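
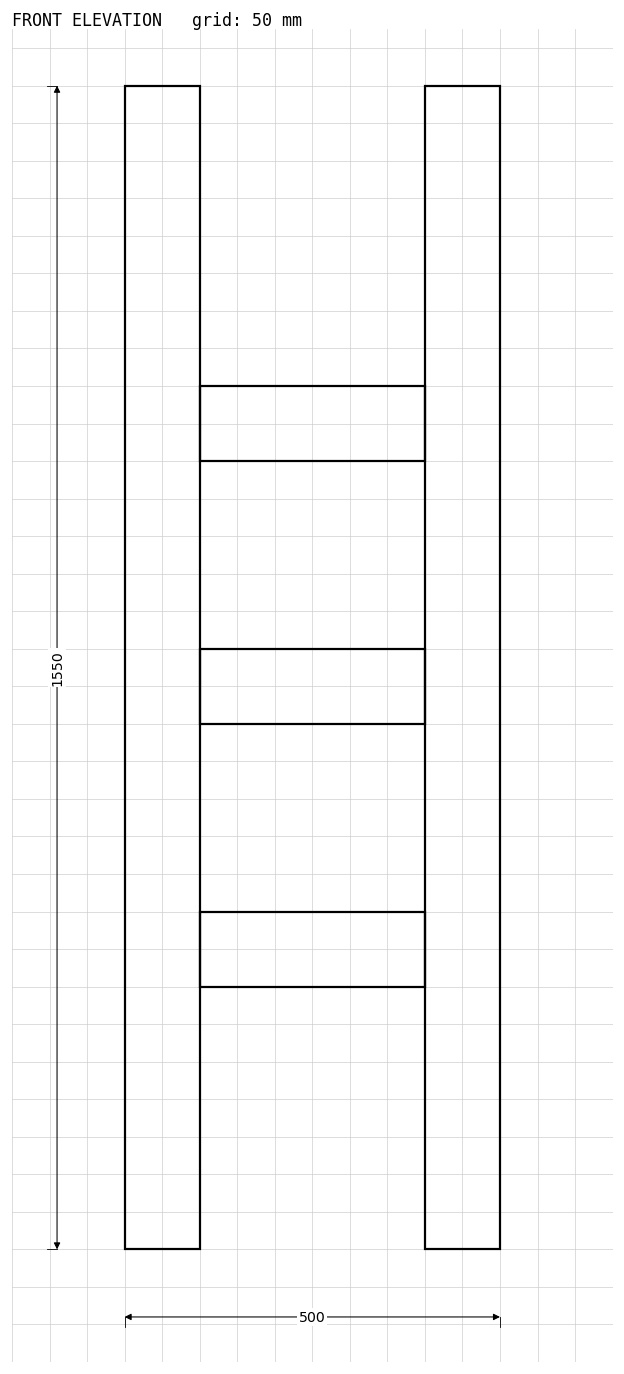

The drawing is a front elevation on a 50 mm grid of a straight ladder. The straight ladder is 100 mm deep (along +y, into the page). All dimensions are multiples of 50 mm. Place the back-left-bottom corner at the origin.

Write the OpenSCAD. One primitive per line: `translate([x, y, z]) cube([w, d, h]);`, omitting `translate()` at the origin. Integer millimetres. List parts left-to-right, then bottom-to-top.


cube([100, 100, 1550]);
translate([100, 0, 350]) cube([300, 100, 100]);
translate([100, 0, 700]) cube([300, 100, 100]);
translate([100, 0, 1050]) cube([300, 100, 100]);
translate([400, 0, 0]) cube([100, 100, 1550]);


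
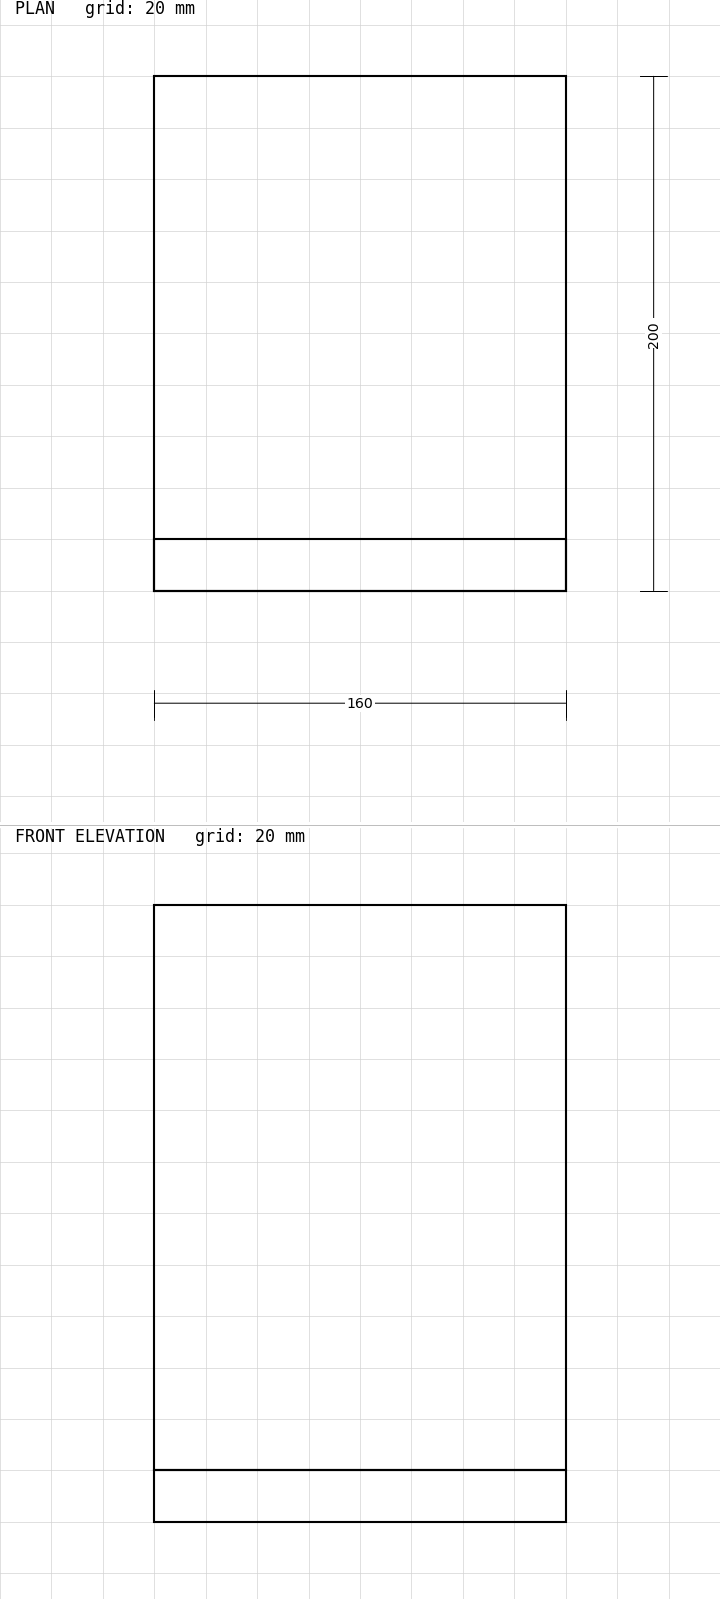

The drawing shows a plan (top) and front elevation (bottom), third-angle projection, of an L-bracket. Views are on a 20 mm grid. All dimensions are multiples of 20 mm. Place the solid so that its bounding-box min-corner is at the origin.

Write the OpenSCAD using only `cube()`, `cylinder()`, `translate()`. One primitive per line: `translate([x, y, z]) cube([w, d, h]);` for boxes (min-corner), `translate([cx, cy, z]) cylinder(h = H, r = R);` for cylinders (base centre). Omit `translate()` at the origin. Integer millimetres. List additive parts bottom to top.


cube([160, 200, 20]);
translate([0, 0, 20]) cube([160, 20, 220]);


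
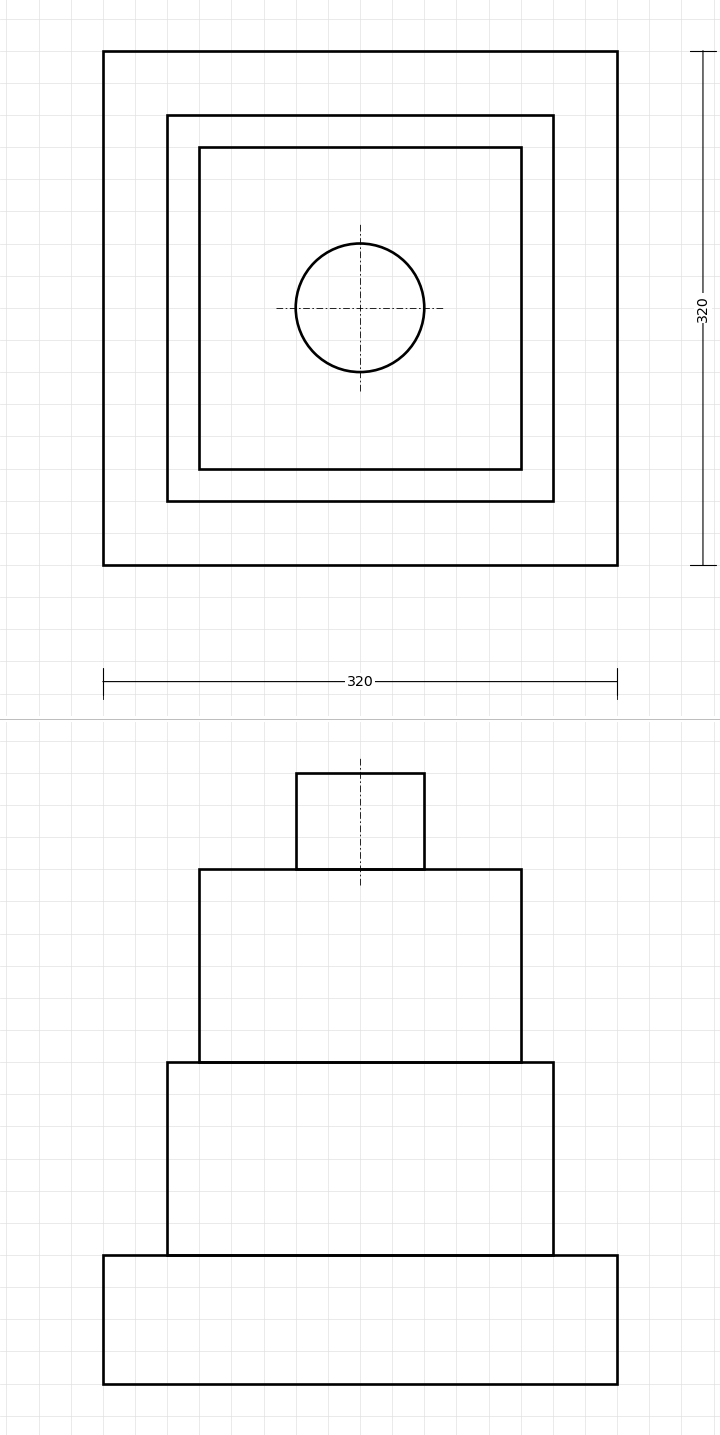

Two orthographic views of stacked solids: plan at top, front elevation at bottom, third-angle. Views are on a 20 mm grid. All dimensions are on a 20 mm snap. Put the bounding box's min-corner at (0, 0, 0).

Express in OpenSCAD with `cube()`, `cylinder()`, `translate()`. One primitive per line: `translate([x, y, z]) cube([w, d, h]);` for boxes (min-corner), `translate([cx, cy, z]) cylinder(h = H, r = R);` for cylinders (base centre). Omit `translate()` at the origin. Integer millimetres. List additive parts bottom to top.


cube([320, 320, 80]);
translate([40, 40, 80]) cube([240, 240, 120]);
translate([60, 60, 200]) cube([200, 200, 120]);
translate([160, 160, 320]) cylinder(h = 60, r = 40);


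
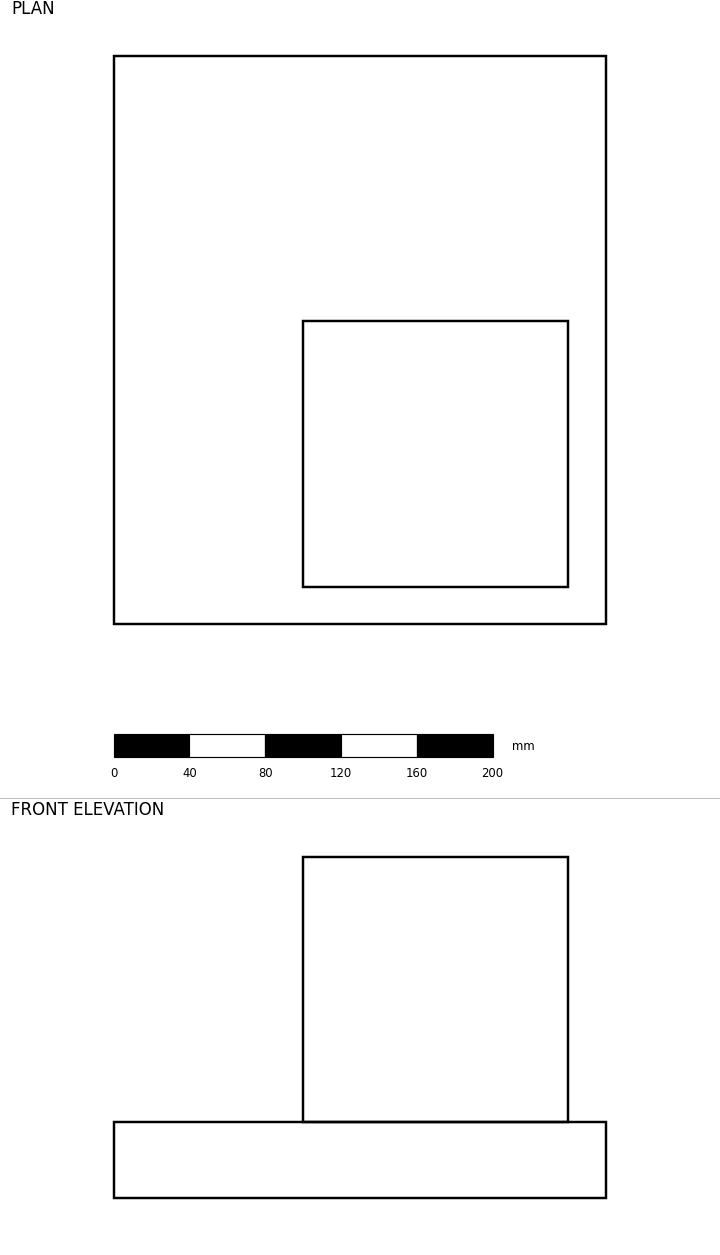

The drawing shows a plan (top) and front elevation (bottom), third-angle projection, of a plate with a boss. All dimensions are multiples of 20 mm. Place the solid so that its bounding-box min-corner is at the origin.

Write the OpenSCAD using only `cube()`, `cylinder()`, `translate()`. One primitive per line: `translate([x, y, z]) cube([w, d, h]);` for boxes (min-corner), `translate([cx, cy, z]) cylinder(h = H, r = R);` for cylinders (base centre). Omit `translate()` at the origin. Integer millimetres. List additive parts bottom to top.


cube([260, 300, 40]);
translate([100, 20, 40]) cube([140, 140, 140]);


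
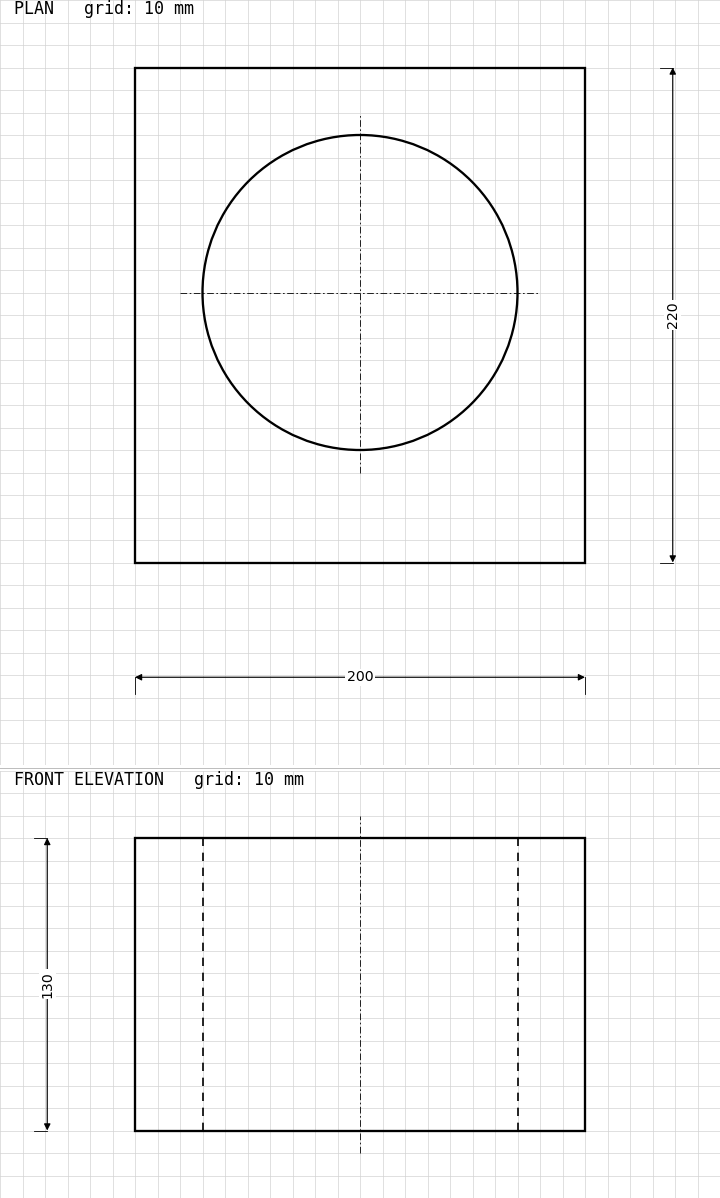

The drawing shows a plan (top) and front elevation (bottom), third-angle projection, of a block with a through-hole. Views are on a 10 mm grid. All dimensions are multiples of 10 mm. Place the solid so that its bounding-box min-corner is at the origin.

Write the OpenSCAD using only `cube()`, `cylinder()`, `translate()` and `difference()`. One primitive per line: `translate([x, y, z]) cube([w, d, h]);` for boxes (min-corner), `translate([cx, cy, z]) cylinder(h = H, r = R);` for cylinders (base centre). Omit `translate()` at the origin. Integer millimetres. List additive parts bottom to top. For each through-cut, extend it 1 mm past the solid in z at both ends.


difference() {
  cube([200, 220, 130]);
  translate([100, 120, -1]) cylinder(h = 132, r = 70);
}


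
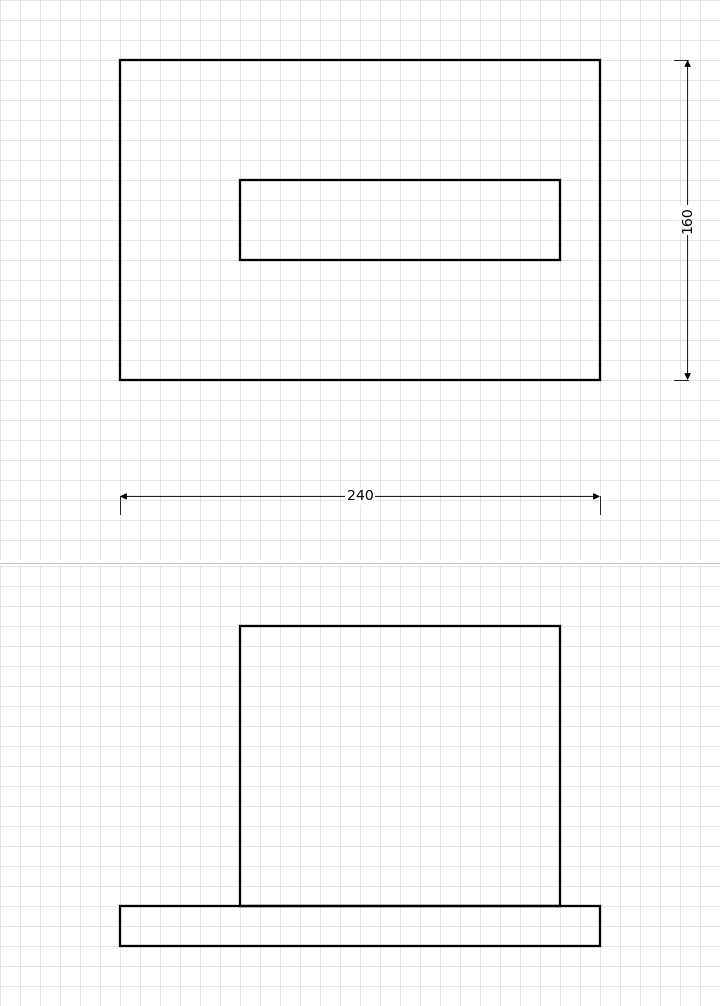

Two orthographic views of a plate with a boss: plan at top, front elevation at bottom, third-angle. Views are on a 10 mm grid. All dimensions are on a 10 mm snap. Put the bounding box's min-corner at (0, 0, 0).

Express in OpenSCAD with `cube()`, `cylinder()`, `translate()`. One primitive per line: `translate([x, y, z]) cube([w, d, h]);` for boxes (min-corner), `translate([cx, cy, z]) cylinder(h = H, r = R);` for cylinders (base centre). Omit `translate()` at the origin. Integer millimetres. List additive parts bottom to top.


cube([240, 160, 20]);
translate([60, 60, 20]) cube([160, 40, 140]);


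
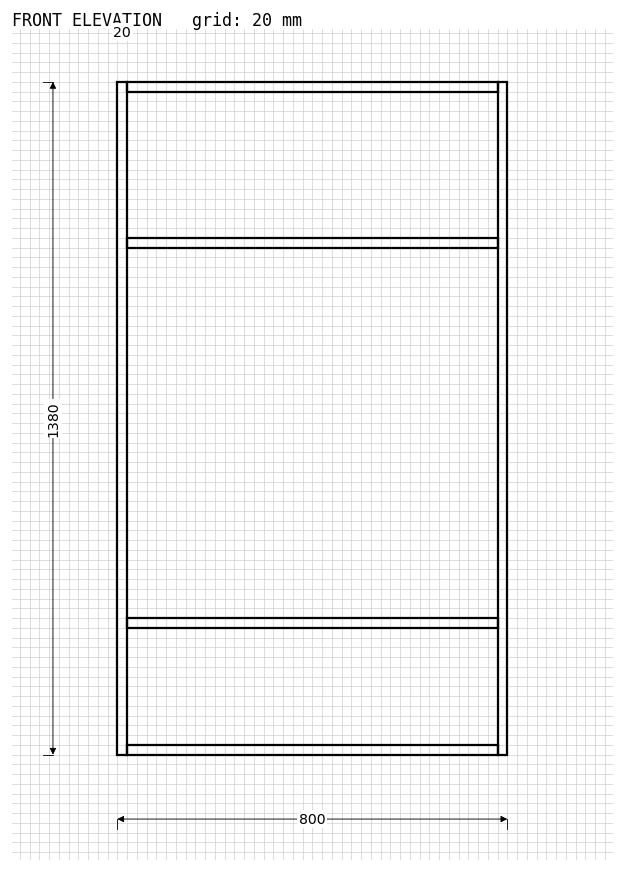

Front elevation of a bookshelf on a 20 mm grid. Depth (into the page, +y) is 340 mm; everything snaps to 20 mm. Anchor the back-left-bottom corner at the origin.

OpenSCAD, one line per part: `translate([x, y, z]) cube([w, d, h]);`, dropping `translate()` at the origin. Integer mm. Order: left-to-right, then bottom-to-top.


cube([20, 340, 1380]);
translate([20, 0, 0]) cube([760, 340, 20]);
translate([20, 0, 260]) cube([760, 340, 20]);
translate([20, 0, 1040]) cube([760, 340, 20]);
translate([20, 0, 1360]) cube([760, 340, 20]);
translate([780, 0, 0]) cube([20, 340, 1380]);


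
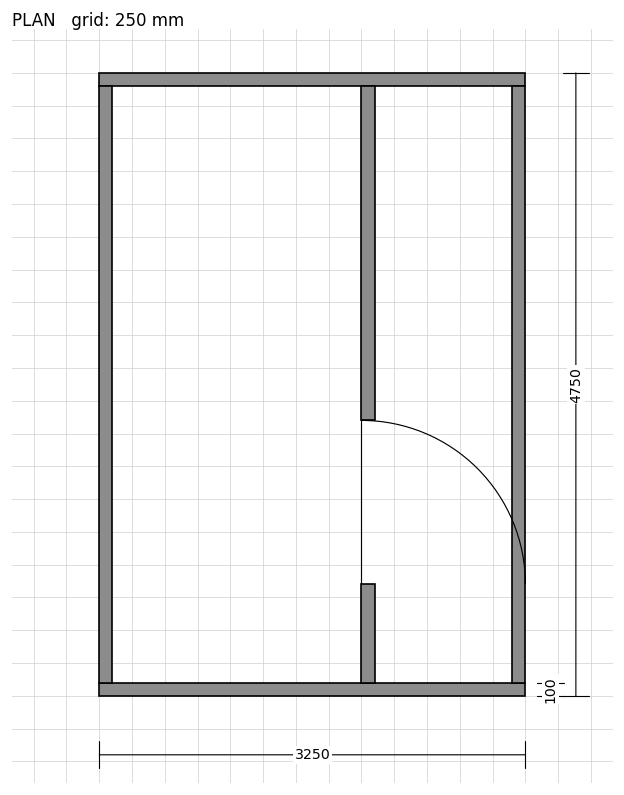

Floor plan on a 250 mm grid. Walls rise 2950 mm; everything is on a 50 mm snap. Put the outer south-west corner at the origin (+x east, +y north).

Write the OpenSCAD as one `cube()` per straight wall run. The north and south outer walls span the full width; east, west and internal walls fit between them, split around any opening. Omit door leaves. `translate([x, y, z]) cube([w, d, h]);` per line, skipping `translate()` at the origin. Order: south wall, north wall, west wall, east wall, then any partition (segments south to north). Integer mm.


cube([3250, 100, 2950]);
translate([0, 4650, 0]) cube([3250, 100, 2950]);
translate([0, 100, 0]) cube([100, 4550, 2950]);
translate([3150, 100, 0]) cube([100, 4550, 2950]);
translate([2000, 100, 0]) cube([100, 750, 2950]);
translate([2000, 2100, 0]) cube([100, 2550, 2950]);


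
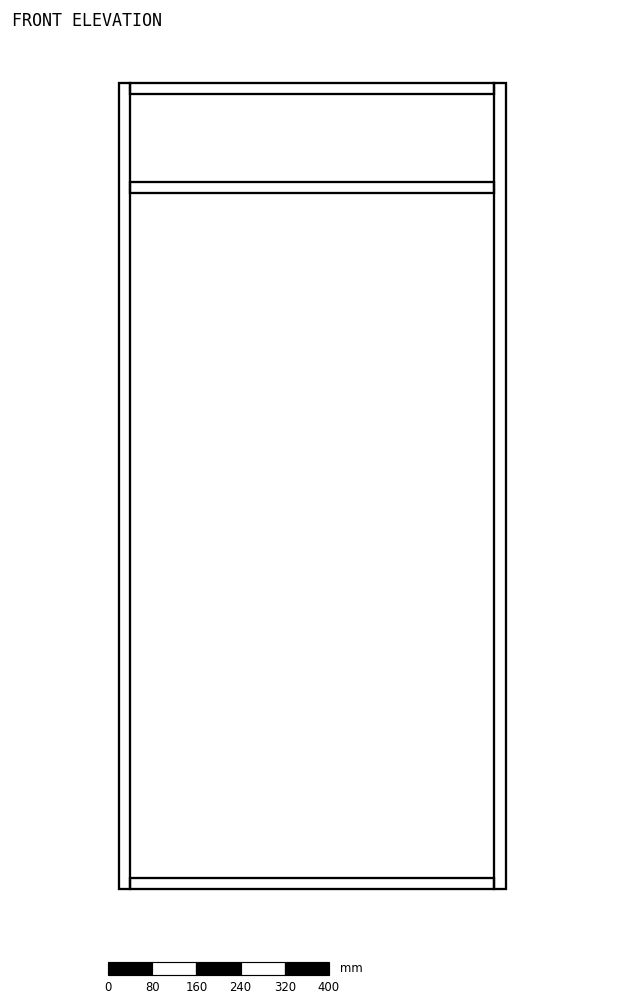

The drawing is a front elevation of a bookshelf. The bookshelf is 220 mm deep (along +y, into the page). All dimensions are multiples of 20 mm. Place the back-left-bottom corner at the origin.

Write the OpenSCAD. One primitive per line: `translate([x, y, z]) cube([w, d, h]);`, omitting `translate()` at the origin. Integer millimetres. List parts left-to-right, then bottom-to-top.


cube([20, 220, 1460]);
translate([20, 0, 0]) cube([660, 220, 20]);
translate([20, 0, 1260]) cube([660, 220, 20]);
translate([20, 0, 1440]) cube([660, 220, 20]);
translate([680, 0, 0]) cube([20, 220, 1460]);


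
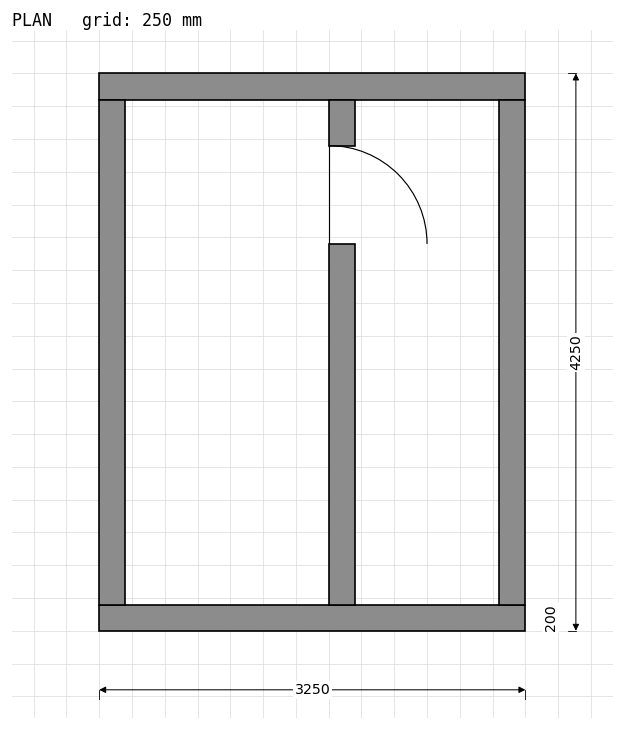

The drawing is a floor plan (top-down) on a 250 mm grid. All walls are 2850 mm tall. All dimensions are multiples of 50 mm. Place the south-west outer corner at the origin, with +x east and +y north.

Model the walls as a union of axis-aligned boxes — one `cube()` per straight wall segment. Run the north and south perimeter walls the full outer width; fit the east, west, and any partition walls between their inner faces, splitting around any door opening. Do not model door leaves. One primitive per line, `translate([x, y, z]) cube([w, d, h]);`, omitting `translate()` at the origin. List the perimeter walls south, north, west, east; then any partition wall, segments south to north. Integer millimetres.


cube([3250, 200, 2850]);
translate([0, 4050, 0]) cube([3250, 200, 2850]);
translate([0, 200, 0]) cube([200, 3850, 2850]);
translate([3050, 200, 0]) cube([200, 3850, 2850]);
translate([1750, 200, 0]) cube([200, 2750, 2850]);
translate([1750, 3700, 0]) cube([200, 350, 2850]);


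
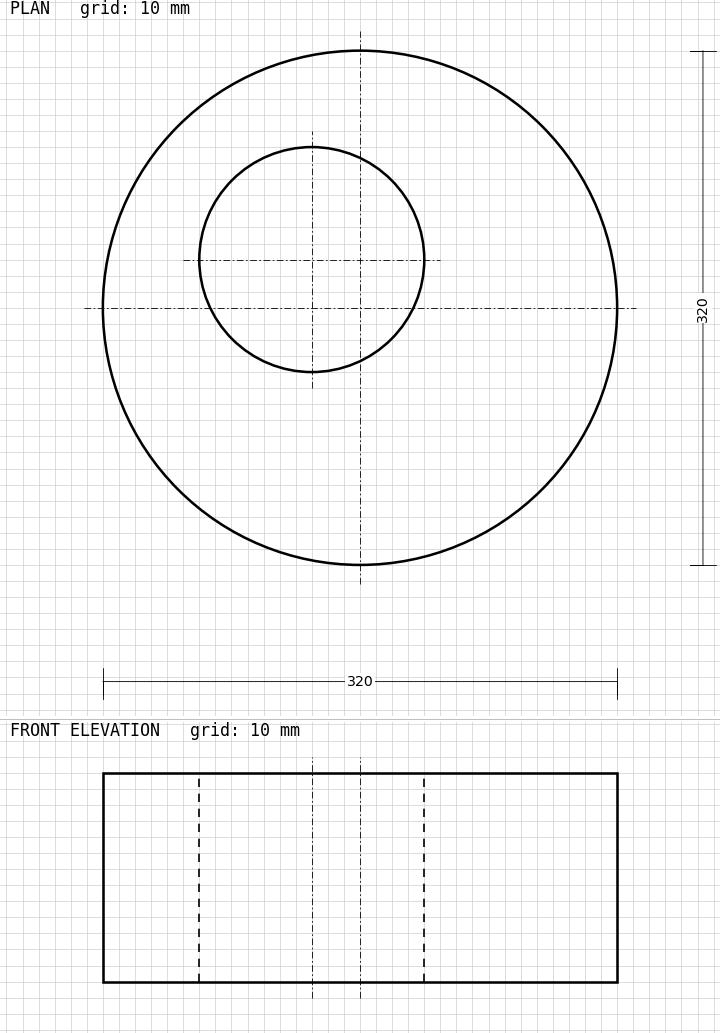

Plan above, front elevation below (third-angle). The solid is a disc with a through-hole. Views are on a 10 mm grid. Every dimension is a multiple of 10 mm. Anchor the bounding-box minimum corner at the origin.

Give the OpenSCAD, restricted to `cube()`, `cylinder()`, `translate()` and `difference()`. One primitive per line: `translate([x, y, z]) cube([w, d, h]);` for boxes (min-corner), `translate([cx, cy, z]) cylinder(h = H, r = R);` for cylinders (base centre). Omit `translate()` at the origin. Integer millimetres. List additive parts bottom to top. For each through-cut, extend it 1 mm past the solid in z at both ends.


difference() {
  translate([160, 160, 0]) cylinder(h = 130, r = 160);
  translate([130, 190, -1]) cylinder(h = 132, r = 70);
}


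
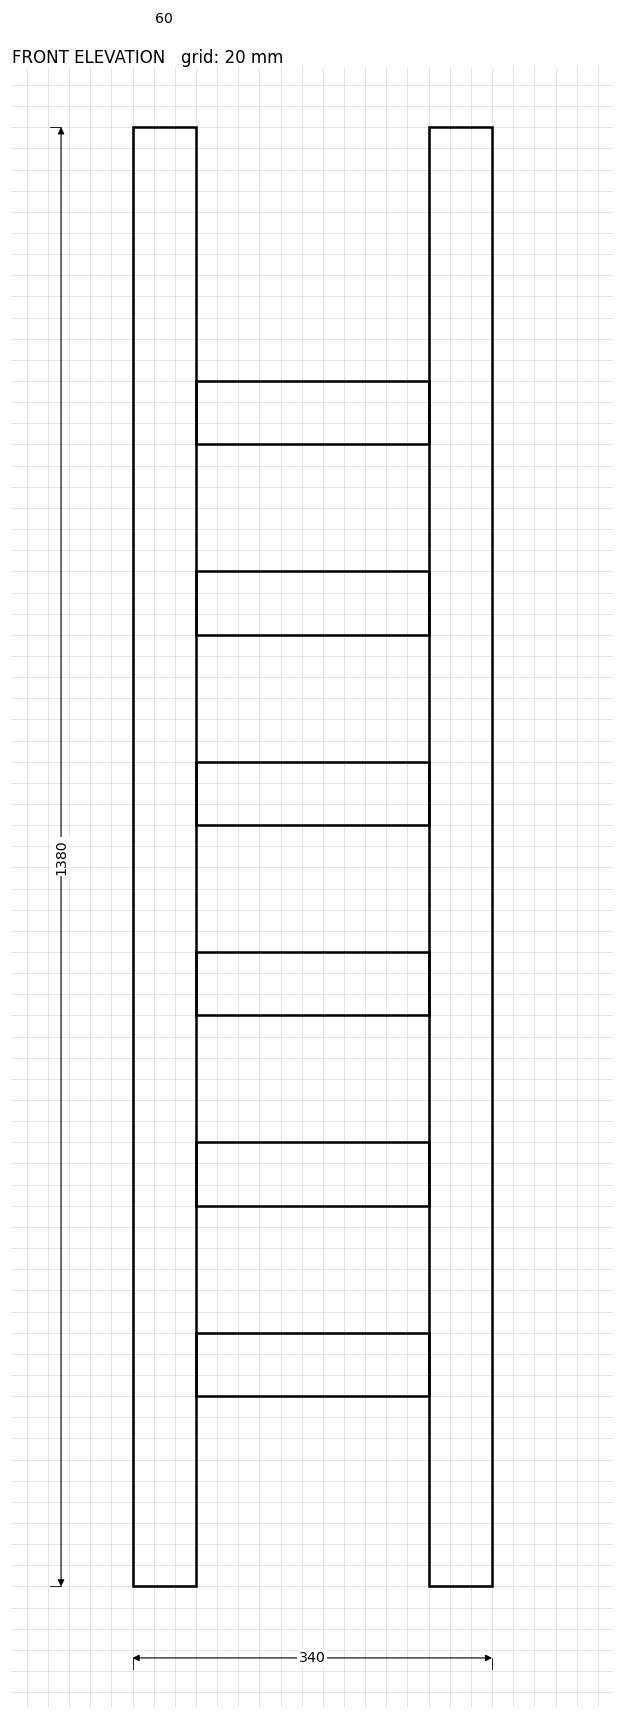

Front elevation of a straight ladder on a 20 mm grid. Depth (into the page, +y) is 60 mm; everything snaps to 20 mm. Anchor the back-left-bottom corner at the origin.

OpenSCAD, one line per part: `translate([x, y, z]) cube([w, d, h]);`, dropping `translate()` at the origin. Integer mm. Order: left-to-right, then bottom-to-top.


cube([60, 60, 1380]);
translate([60, 0, 180]) cube([220, 60, 60]);
translate([60, 0, 360]) cube([220, 60, 60]);
translate([60, 0, 540]) cube([220, 60, 60]);
translate([60, 0, 720]) cube([220, 60, 60]);
translate([60, 0, 900]) cube([220, 60, 60]);
translate([60, 0, 1080]) cube([220, 60, 60]);
translate([280, 0, 0]) cube([60, 60, 1380]);


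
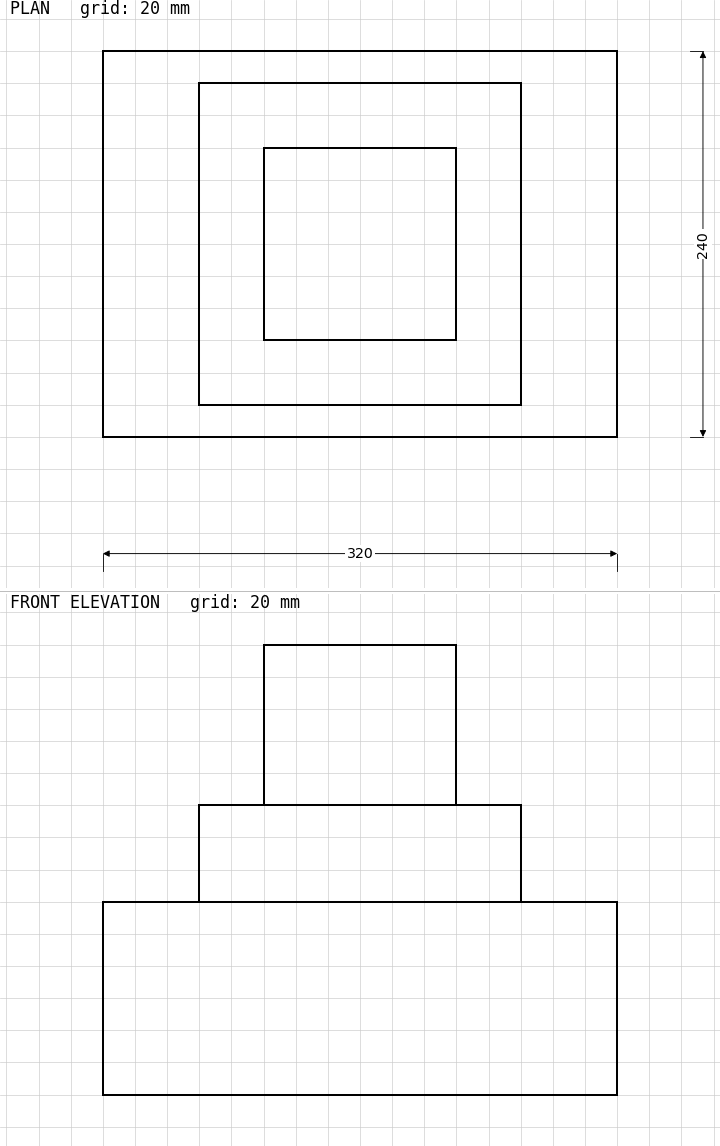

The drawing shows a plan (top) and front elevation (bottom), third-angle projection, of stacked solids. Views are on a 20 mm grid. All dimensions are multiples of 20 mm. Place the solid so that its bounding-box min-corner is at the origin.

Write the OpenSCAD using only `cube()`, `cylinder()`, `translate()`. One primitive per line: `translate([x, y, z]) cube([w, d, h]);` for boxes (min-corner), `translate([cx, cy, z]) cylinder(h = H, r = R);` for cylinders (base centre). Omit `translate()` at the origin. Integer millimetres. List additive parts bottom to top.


cube([320, 240, 120]);
translate([60, 20, 120]) cube([200, 200, 60]);
translate([100, 60, 180]) cube([120, 120, 100]);


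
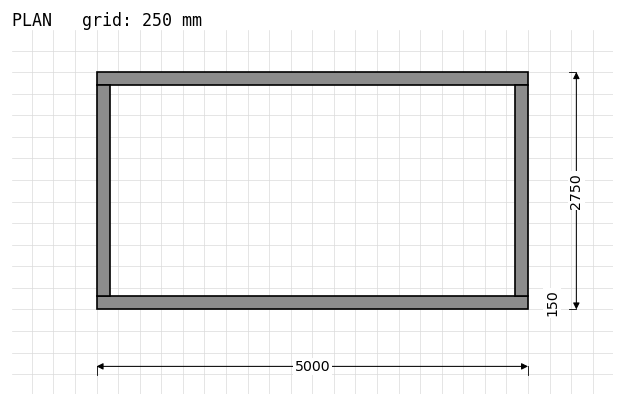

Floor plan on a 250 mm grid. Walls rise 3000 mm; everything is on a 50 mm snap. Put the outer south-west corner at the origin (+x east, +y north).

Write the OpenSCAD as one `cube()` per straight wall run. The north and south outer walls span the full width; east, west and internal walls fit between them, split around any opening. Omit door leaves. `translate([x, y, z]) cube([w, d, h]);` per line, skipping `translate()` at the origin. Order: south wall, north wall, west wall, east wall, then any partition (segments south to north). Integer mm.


cube([5000, 150, 3000]);
translate([0, 2600, 0]) cube([5000, 150, 3000]);
translate([0, 150, 0]) cube([150, 2450, 3000]);
translate([4850, 150, 0]) cube([150, 2450, 3000]);


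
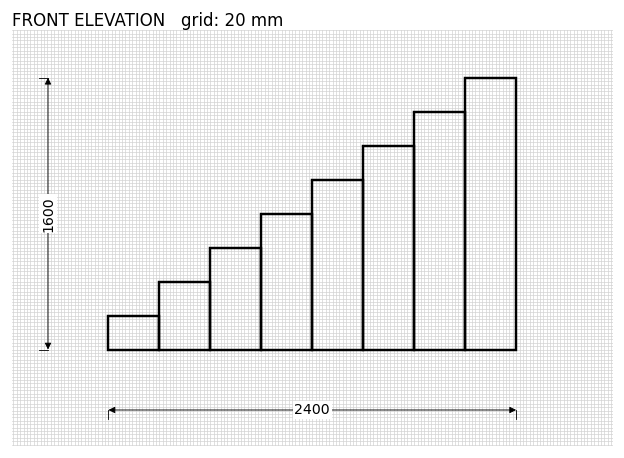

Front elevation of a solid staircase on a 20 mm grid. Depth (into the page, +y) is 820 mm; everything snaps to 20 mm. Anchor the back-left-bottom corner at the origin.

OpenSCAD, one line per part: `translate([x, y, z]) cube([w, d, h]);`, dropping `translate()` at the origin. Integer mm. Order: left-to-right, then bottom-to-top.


cube([300, 820, 200]);
translate([300, 0, 0]) cube([300, 820, 400]);
translate([600, 0, 0]) cube([300, 820, 600]);
translate([900, 0, 0]) cube([300, 820, 800]);
translate([1200, 0, 0]) cube([300, 820, 1000]);
translate([1500, 0, 0]) cube([300, 820, 1200]);
translate([1800, 0, 0]) cube([300, 820, 1400]);
translate([2100, 0, 0]) cube([300, 820, 1600]);


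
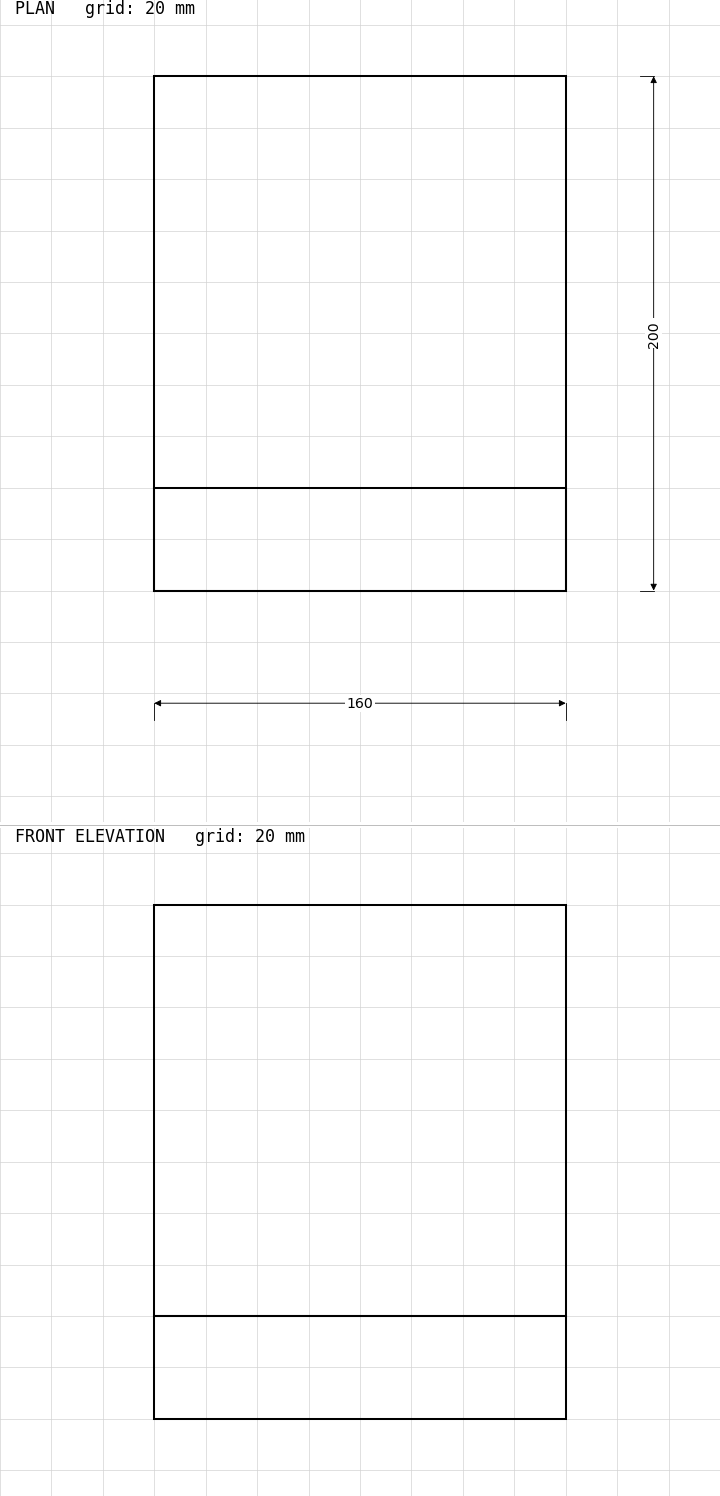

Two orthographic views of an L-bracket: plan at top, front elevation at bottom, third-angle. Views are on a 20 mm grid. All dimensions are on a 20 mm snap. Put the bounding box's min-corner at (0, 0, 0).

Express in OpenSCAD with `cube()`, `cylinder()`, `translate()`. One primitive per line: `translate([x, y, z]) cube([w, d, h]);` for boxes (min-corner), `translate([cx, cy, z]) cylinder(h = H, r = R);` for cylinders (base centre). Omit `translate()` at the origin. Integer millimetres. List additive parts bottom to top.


cube([160, 200, 40]);
translate([0, 0, 40]) cube([160, 40, 160]);


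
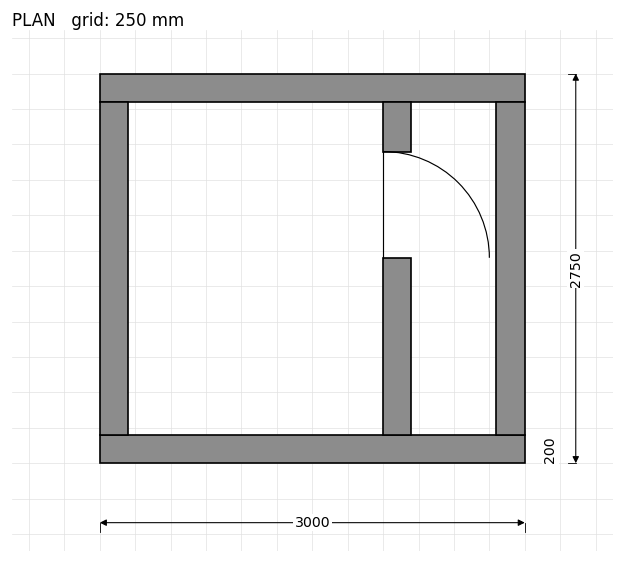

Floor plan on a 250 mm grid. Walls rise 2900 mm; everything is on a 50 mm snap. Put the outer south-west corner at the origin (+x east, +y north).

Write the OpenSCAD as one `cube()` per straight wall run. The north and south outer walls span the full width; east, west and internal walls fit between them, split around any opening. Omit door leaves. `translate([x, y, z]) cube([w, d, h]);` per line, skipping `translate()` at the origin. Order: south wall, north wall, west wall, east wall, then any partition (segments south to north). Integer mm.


cube([3000, 200, 2900]);
translate([0, 2550, 0]) cube([3000, 200, 2900]);
translate([0, 200, 0]) cube([200, 2350, 2900]);
translate([2800, 200, 0]) cube([200, 2350, 2900]);
translate([2000, 200, 0]) cube([200, 1250, 2900]);
translate([2000, 2200, 0]) cube([200, 350, 2900]);


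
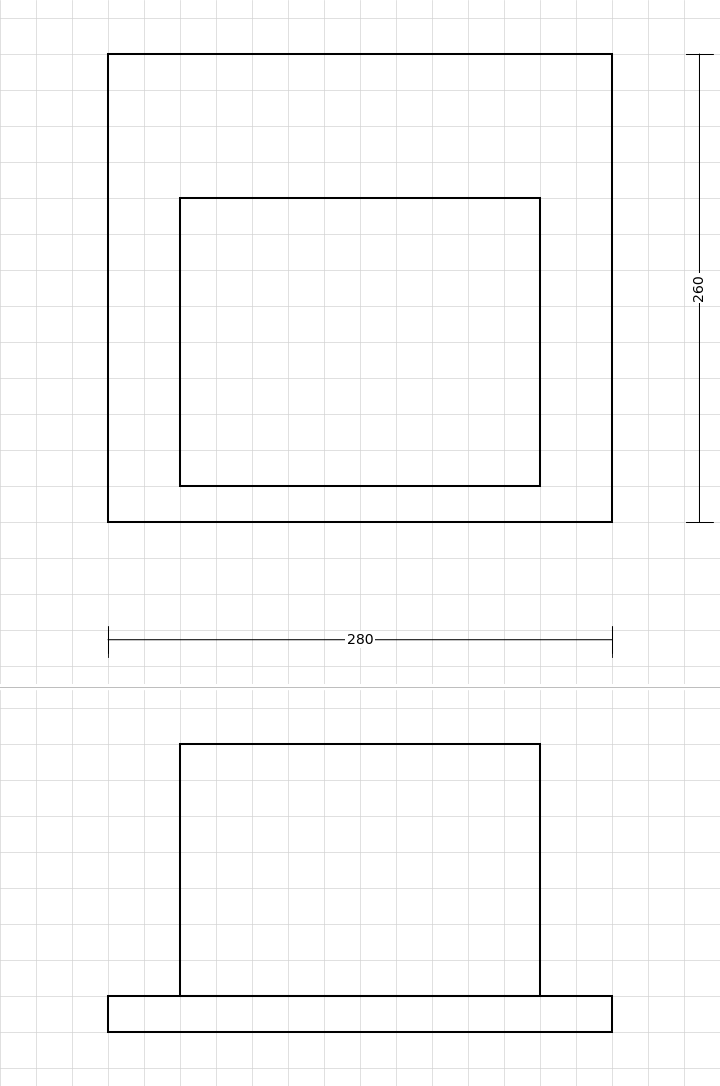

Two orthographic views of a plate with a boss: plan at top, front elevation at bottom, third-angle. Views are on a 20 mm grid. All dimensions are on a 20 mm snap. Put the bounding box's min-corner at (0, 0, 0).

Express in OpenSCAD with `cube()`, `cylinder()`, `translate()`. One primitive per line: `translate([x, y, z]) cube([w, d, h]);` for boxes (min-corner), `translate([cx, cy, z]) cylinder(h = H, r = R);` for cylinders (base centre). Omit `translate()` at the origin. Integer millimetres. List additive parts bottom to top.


cube([280, 260, 20]);
translate([40, 20, 20]) cube([200, 160, 140]);


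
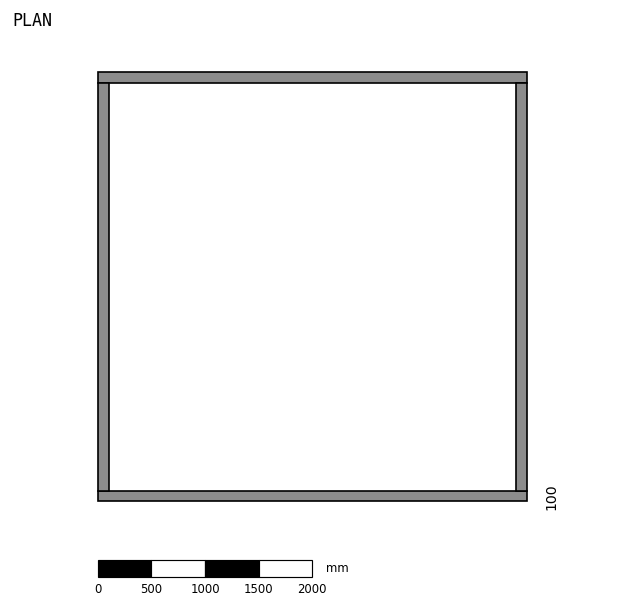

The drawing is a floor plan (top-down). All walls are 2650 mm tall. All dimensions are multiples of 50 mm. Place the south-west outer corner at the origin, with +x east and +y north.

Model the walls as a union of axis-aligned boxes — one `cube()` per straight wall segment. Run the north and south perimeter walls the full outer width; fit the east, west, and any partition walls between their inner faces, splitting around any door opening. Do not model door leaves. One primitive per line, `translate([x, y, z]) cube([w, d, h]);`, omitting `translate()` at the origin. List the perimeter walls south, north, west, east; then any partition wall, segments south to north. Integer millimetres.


cube([4000, 100, 2650]);
translate([0, 3900, 0]) cube([4000, 100, 2650]);
translate([0, 100, 0]) cube([100, 3800, 2650]);
translate([3900, 100, 0]) cube([100, 3800, 2650]);


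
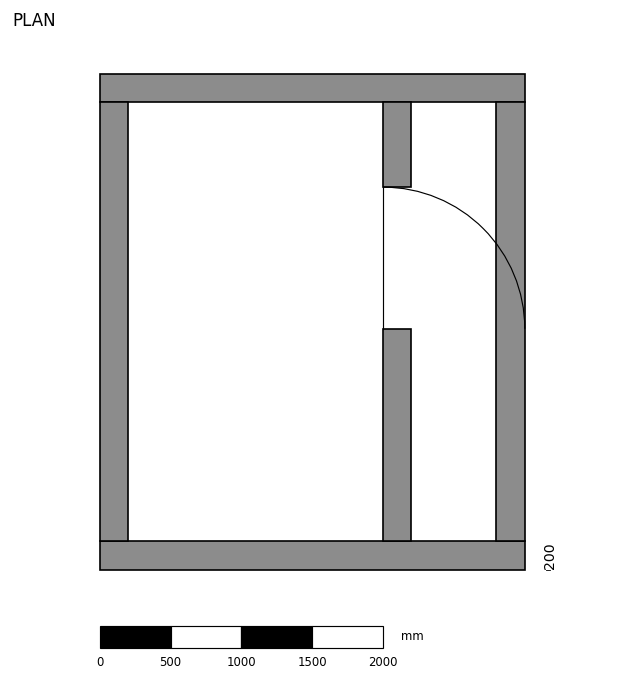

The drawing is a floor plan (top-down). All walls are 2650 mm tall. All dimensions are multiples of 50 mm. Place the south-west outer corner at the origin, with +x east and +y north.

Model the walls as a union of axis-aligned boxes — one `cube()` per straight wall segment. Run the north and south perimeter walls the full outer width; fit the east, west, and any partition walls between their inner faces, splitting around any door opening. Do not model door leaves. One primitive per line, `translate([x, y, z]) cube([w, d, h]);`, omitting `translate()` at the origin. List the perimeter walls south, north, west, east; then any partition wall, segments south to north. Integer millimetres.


cube([3000, 200, 2650]);
translate([0, 3300, 0]) cube([3000, 200, 2650]);
translate([0, 200, 0]) cube([200, 3100, 2650]);
translate([2800, 200, 0]) cube([200, 3100, 2650]);
translate([2000, 200, 0]) cube([200, 1500, 2650]);
translate([2000, 2700, 0]) cube([200, 600, 2650]);


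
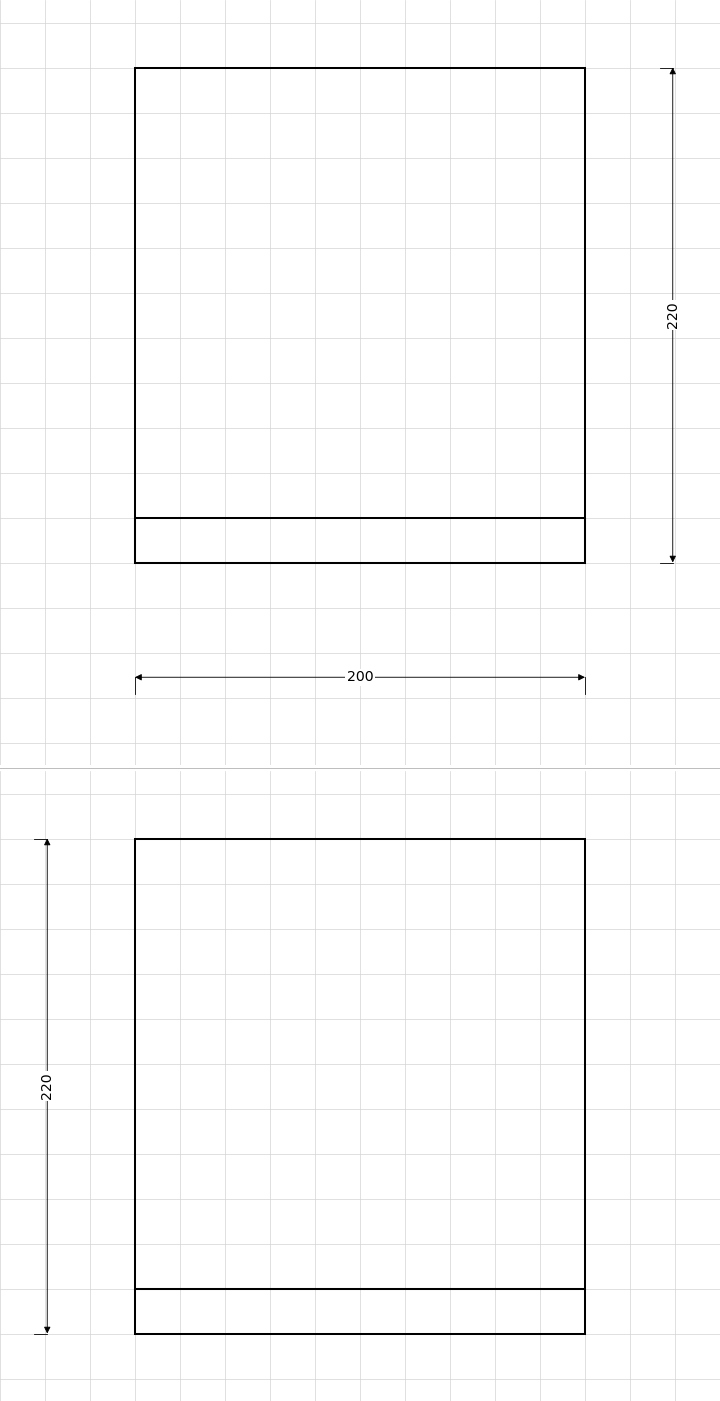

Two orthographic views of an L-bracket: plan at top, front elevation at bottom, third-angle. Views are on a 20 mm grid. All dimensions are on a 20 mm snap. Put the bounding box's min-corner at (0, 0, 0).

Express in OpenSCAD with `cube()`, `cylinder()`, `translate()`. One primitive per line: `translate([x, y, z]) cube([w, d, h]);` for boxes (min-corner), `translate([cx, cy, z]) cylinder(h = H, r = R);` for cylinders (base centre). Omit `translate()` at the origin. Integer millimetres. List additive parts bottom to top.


cube([200, 220, 20]);
translate([0, 0, 20]) cube([200, 20, 200]);


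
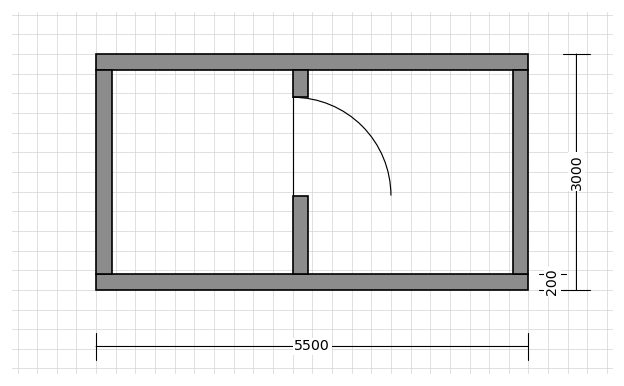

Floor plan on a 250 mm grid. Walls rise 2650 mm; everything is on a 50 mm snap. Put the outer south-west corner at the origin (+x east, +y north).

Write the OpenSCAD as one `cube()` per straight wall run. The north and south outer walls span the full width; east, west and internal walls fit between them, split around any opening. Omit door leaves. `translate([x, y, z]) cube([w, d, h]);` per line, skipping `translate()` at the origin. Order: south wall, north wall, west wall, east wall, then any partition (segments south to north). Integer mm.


cube([5500, 200, 2650]);
translate([0, 2800, 0]) cube([5500, 200, 2650]);
translate([0, 200, 0]) cube([200, 2600, 2650]);
translate([5300, 200, 0]) cube([200, 2600, 2650]);
translate([2500, 200, 0]) cube([200, 1000, 2650]);
translate([2500, 2450, 0]) cube([200, 350, 2650]);


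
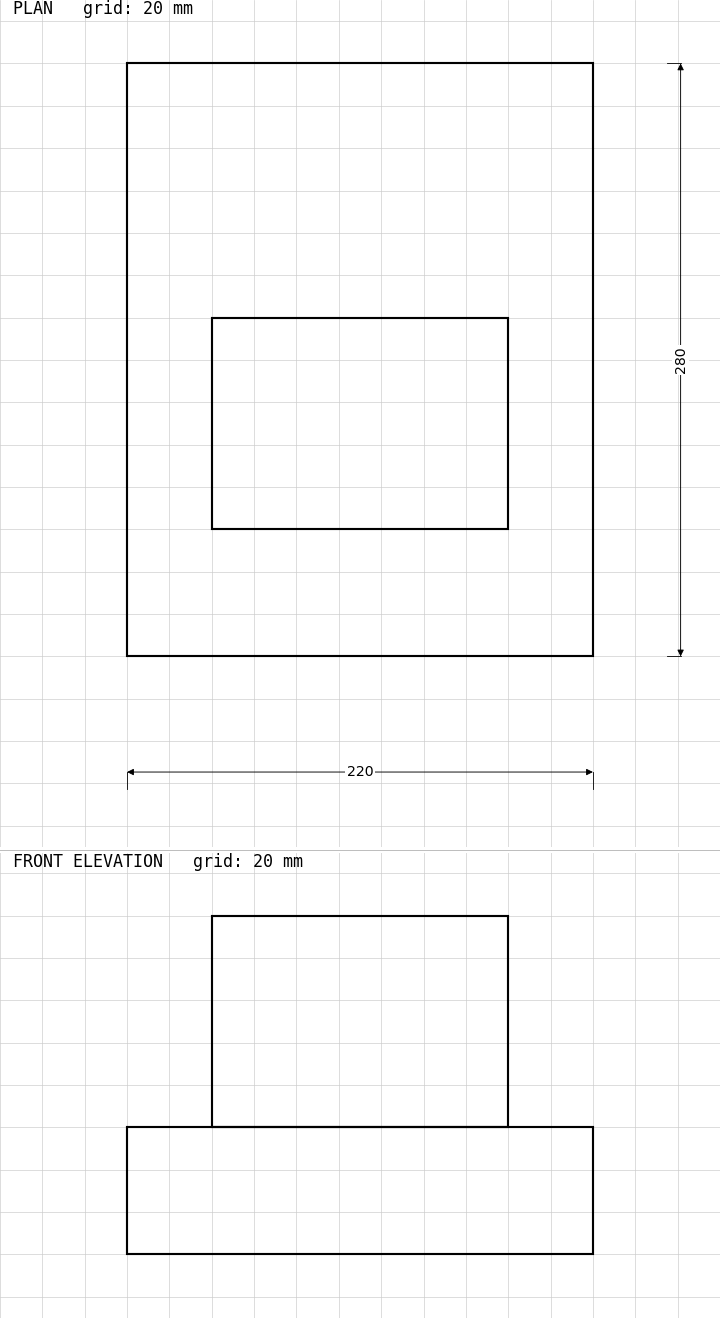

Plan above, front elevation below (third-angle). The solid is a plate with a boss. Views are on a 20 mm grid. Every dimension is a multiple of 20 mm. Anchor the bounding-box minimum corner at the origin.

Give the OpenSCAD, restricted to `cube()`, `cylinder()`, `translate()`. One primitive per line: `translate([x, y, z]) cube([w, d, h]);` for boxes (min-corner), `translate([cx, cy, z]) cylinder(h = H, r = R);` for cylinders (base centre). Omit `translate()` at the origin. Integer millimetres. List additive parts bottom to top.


cube([220, 280, 60]);
translate([40, 60, 60]) cube([140, 100, 100]);


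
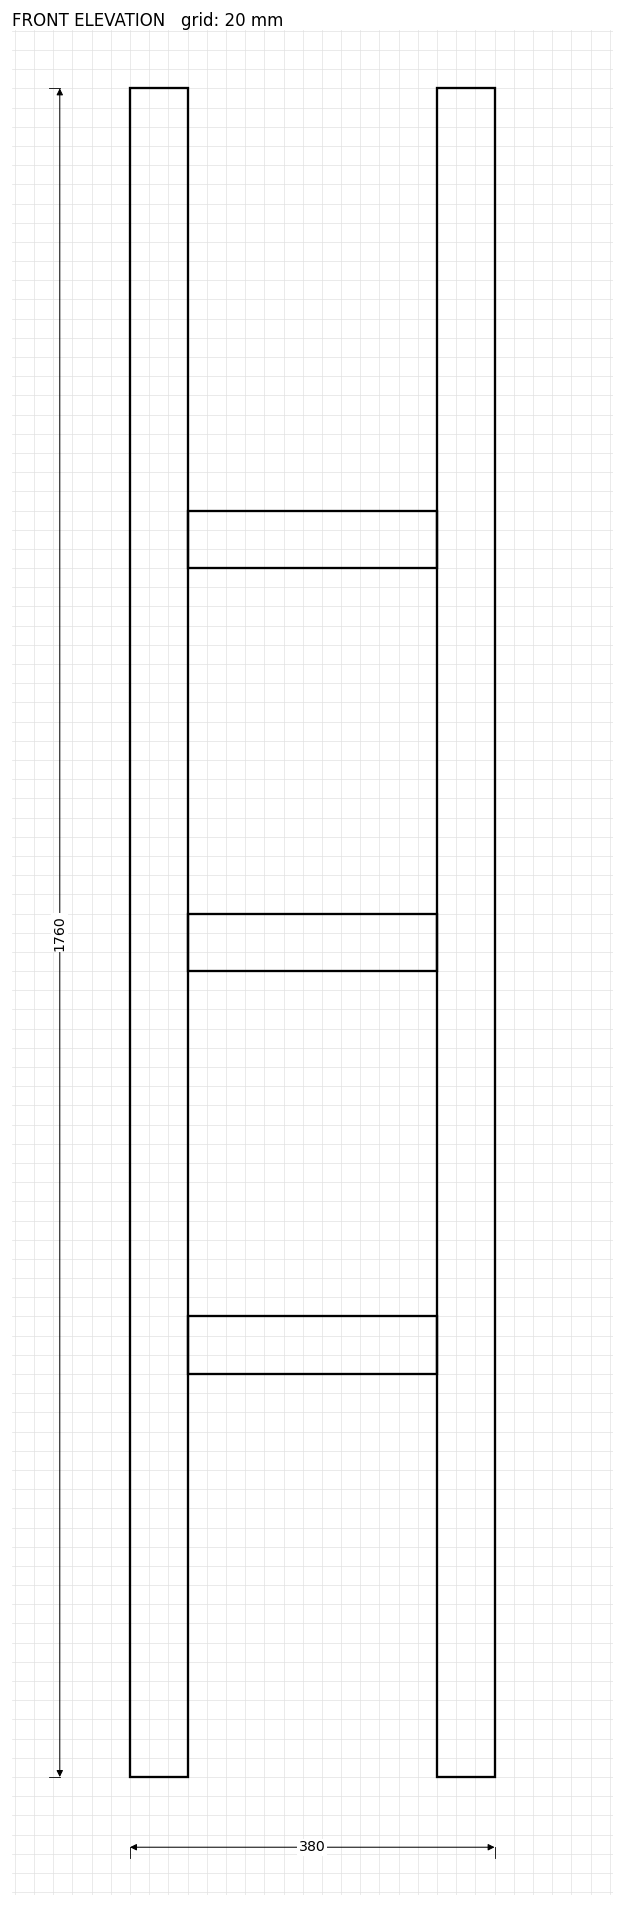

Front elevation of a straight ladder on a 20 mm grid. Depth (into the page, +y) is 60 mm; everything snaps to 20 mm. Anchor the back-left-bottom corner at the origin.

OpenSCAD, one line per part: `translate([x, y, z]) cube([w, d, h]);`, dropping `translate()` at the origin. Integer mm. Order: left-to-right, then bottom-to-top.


cube([60, 60, 1760]);
translate([60, 0, 420]) cube([260, 60, 60]);
translate([60, 0, 840]) cube([260, 60, 60]);
translate([60, 0, 1260]) cube([260, 60, 60]);
translate([320, 0, 0]) cube([60, 60, 1760]);


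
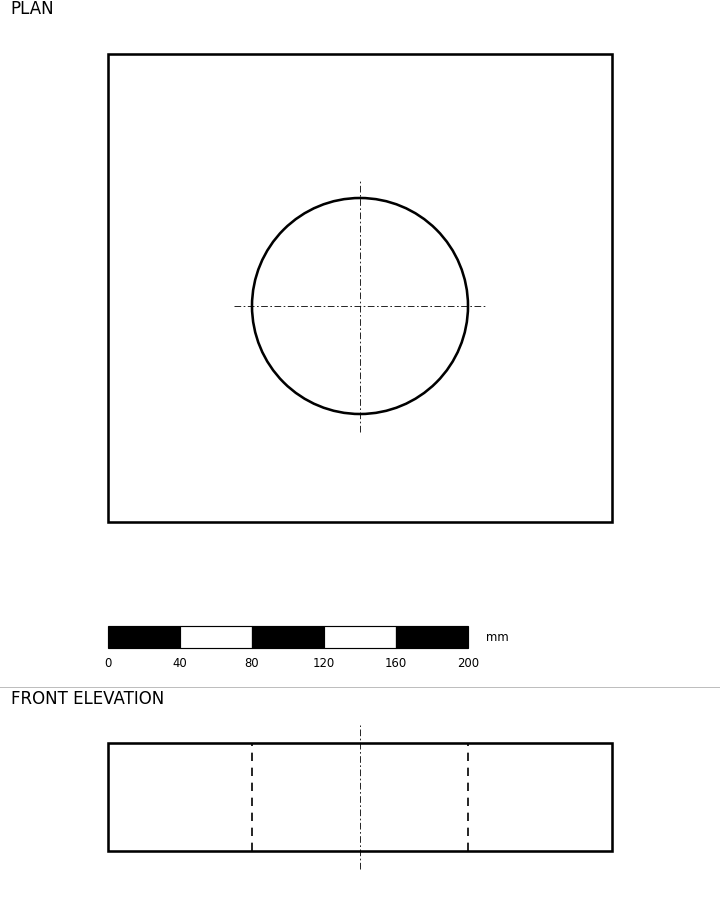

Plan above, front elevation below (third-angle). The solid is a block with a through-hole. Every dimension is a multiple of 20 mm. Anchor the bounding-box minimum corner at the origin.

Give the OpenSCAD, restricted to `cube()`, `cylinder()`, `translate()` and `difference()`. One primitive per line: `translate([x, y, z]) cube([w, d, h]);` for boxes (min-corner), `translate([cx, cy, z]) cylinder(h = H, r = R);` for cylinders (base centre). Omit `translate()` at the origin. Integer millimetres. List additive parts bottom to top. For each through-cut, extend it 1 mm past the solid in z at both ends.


difference() {
  cube([280, 260, 60]);
  translate([140, 120, -1]) cylinder(h = 62, r = 60);
}


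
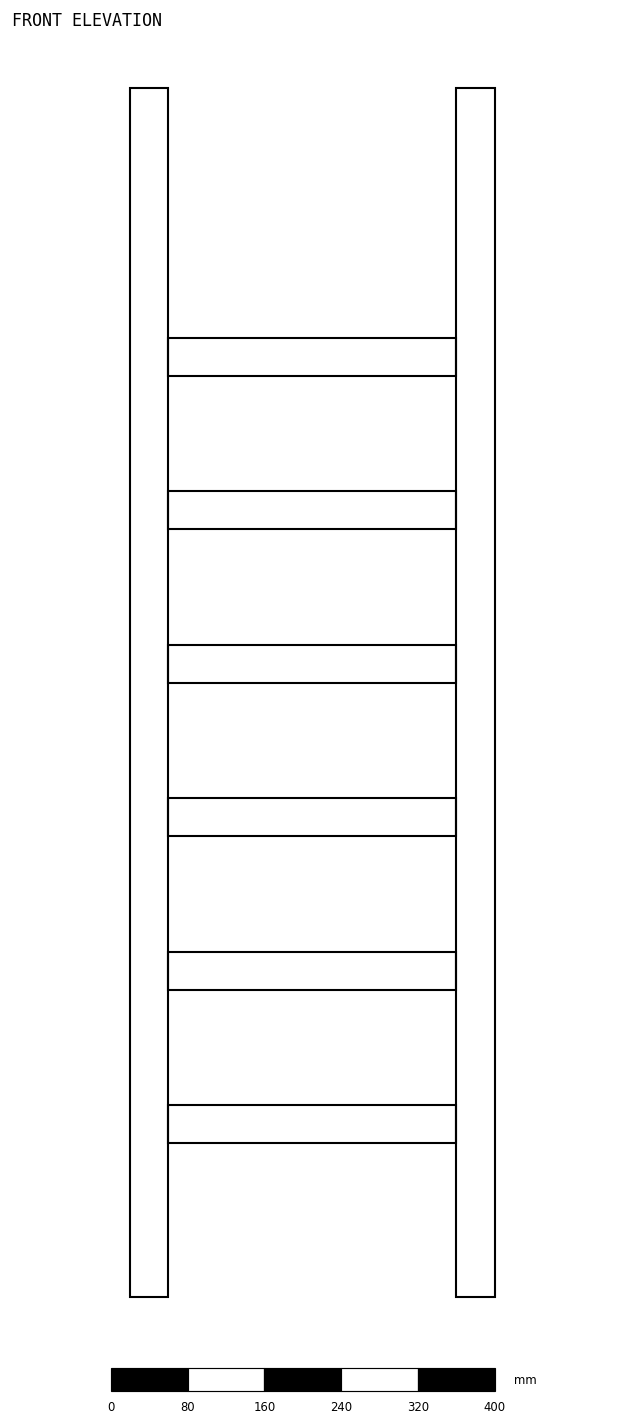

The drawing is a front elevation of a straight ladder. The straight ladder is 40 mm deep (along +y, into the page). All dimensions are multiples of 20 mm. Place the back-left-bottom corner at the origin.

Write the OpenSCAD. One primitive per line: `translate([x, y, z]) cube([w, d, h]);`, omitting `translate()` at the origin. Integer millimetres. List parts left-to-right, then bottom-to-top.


cube([40, 40, 1260]);
translate([40, 0, 160]) cube([300, 40, 40]);
translate([40, 0, 320]) cube([300, 40, 40]);
translate([40, 0, 480]) cube([300, 40, 40]);
translate([40, 0, 640]) cube([300, 40, 40]);
translate([40, 0, 800]) cube([300, 40, 40]);
translate([40, 0, 960]) cube([300, 40, 40]);
translate([340, 0, 0]) cube([40, 40, 1260]);


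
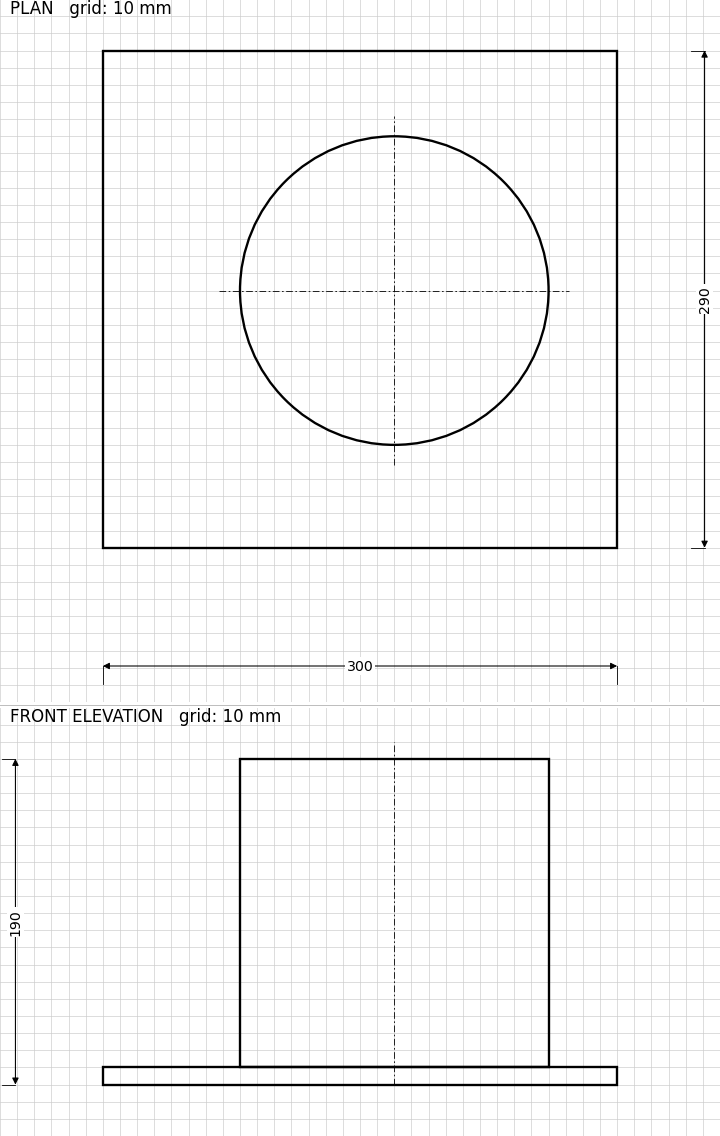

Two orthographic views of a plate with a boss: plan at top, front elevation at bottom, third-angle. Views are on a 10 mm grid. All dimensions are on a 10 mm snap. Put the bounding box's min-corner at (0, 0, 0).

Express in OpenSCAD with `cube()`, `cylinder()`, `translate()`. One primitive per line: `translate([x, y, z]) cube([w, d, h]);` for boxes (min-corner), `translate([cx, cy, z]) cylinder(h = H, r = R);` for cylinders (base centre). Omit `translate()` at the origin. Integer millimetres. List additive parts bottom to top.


cube([300, 290, 10]);
translate([170, 150, 10]) cylinder(h = 180, r = 90);


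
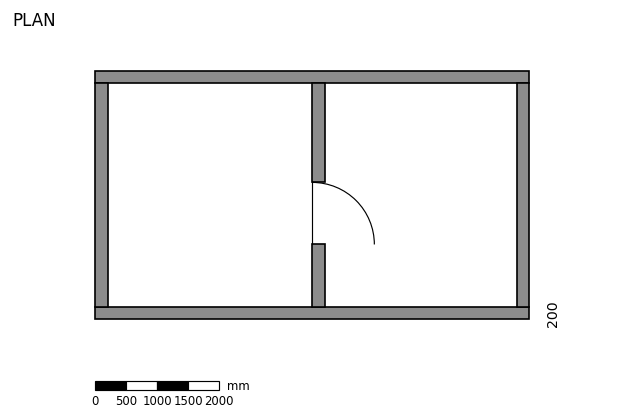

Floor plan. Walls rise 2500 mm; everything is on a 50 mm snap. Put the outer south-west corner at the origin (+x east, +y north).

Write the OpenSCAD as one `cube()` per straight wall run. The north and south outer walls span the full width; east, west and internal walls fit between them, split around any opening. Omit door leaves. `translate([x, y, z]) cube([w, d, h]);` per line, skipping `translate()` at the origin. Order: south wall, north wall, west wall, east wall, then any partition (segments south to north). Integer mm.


cube([7000, 200, 2500]);
translate([0, 3800, 0]) cube([7000, 200, 2500]);
translate([0, 200, 0]) cube([200, 3600, 2500]);
translate([6800, 200, 0]) cube([200, 3600, 2500]);
translate([3500, 200, 0]) cube([200, 1000, 2500]);
translate([3500, 2200, 0]) cube([200, 1600, 2500]);


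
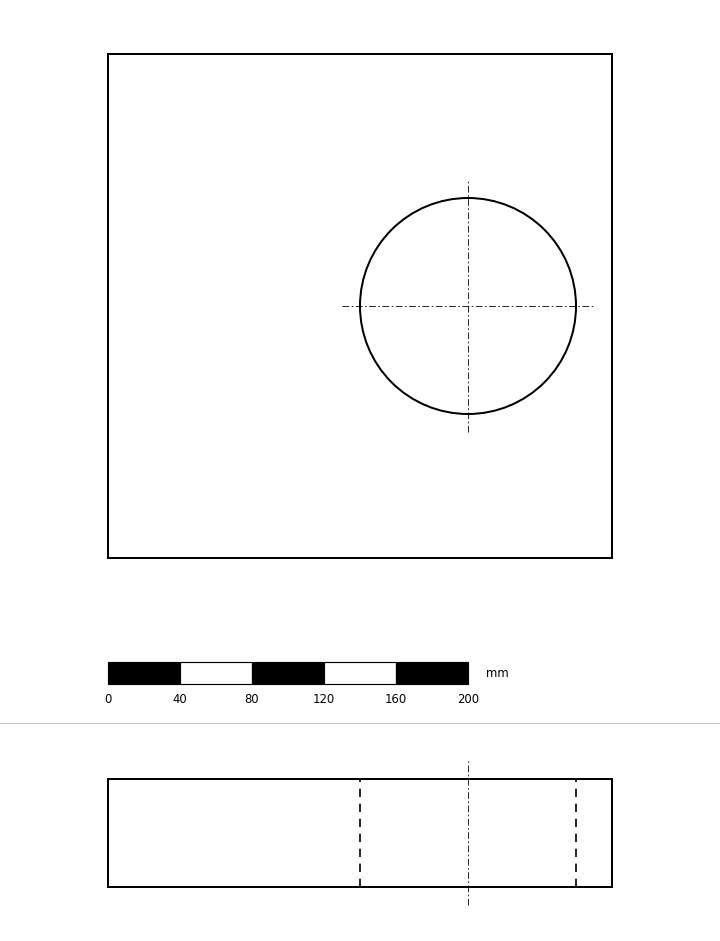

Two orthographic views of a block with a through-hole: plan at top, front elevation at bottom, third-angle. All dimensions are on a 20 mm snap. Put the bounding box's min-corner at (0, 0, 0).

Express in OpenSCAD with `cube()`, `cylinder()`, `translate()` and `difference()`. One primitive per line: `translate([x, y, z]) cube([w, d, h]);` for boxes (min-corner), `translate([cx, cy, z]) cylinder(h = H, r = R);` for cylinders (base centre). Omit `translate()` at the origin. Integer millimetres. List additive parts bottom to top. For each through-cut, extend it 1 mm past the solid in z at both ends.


difference() {
  cube([280, 280, 60]);
  translate([200, 140, -1]) cylinder(h = 62, r = 60);
}


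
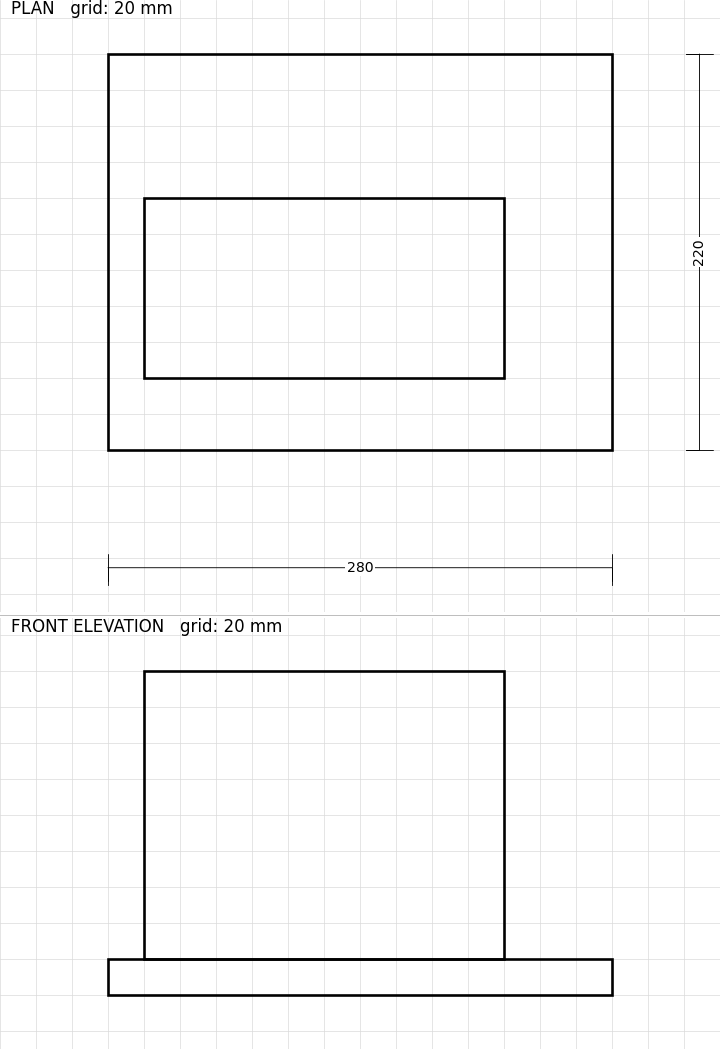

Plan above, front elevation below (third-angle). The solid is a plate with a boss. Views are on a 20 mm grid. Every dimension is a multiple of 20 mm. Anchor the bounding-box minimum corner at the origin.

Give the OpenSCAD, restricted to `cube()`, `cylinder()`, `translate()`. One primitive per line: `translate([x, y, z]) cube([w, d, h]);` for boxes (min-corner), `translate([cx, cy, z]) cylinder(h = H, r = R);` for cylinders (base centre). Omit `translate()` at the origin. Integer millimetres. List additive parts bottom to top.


cube([280, 220, 20]);
translate([20, 40, 20]) cube([200, 100, 160]);


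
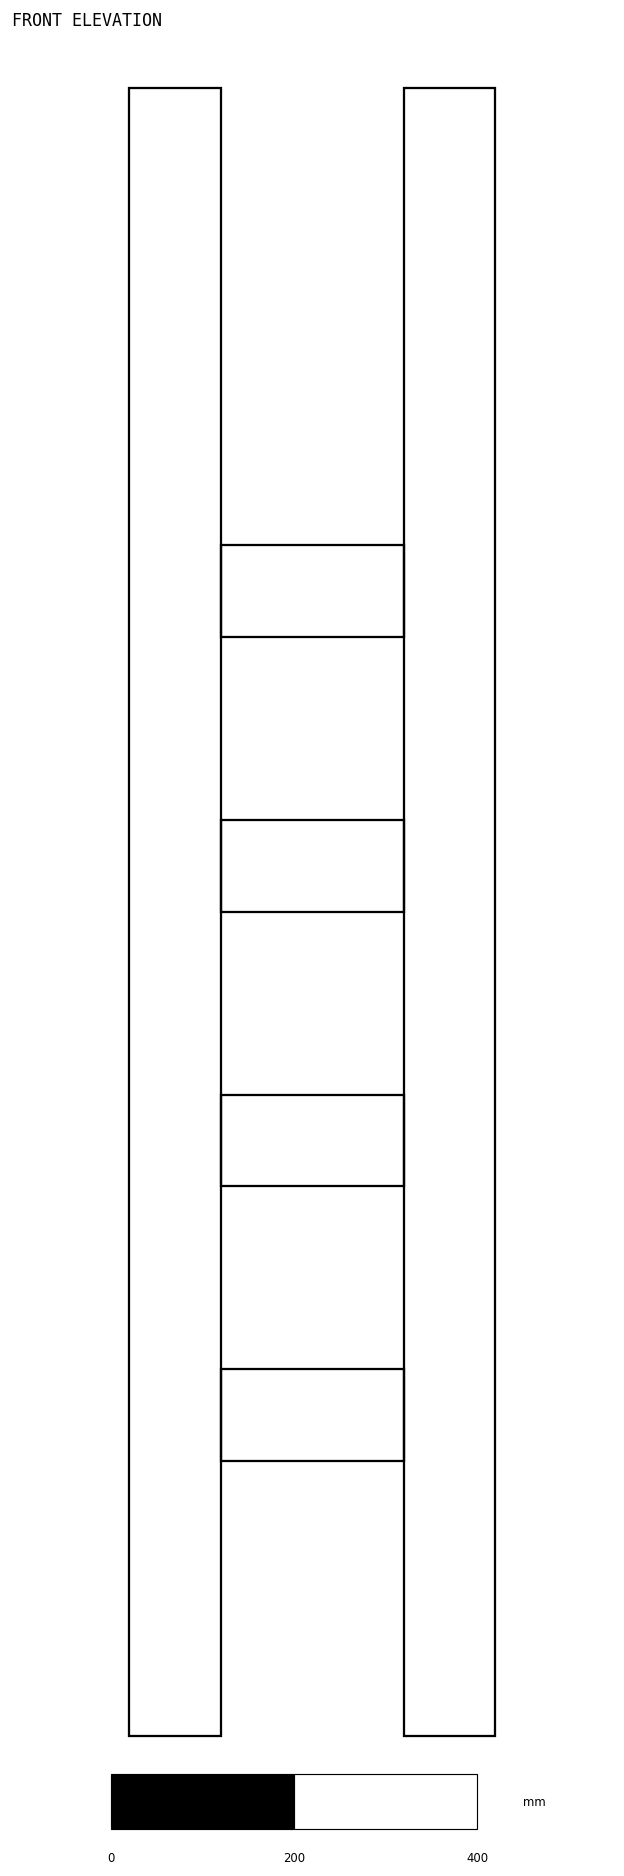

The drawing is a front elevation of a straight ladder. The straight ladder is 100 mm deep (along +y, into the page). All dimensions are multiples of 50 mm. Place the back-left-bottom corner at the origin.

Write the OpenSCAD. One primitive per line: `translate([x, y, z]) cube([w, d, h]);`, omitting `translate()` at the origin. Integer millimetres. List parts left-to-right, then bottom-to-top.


cube([100, 100, 1800]);
translate([100, 0, 300]) cube([200, 100, 100]);
translate([100, 0, 600]) cube([200, 100, 100]);
translate([100, 0, 900]) cube([200, 100, 100]);
translate([100, 0, 1200]) cube([200, 100, 100]);
translate([300, 0, 0]) cube([100, 100, 1800]);


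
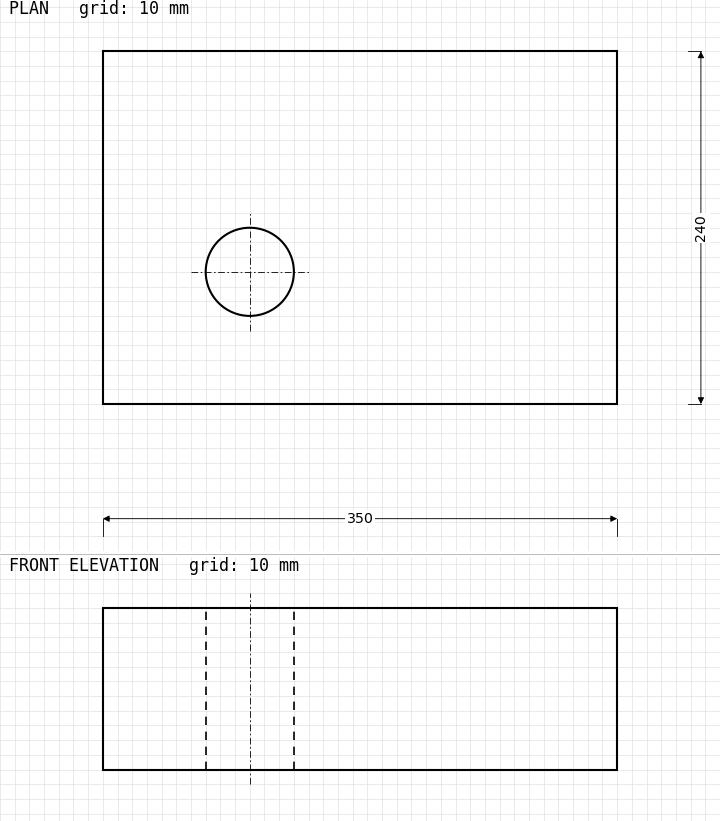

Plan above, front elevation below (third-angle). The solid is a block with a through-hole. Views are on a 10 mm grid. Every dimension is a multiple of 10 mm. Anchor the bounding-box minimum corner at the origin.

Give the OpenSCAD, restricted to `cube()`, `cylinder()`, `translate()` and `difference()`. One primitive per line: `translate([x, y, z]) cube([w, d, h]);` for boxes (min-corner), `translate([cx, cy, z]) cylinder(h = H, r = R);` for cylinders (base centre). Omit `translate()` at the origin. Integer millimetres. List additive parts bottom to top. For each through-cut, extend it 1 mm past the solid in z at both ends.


difference() {
  cube([350, 240, 110]);
  translate([100, 90, -1]) cylinder(h = 112, r = 30);
}
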